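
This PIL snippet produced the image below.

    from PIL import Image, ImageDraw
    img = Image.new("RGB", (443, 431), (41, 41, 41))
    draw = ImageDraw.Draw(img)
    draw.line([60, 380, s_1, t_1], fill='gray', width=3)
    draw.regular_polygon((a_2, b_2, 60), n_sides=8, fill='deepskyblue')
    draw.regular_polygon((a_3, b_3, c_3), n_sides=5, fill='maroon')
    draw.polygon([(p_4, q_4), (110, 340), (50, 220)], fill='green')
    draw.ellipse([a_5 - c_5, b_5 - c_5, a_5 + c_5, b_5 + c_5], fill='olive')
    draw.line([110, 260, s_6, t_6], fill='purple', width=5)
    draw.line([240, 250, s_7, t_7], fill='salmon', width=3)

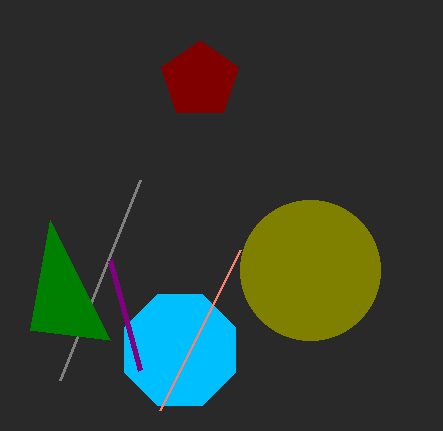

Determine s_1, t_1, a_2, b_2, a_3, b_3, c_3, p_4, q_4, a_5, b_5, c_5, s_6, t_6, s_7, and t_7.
s_1 = 140
t_1 = 180
a_2 = 180
b_2 = 350
a_3 = 200
b_3 = 80
c_3 = 40
p_4 = 30
q_4 = 330
a_5 = 310
b_5 = 270
c_5 = 70
s_6 = 140
t_6 = 370
s_7 = 160
t_7 = 410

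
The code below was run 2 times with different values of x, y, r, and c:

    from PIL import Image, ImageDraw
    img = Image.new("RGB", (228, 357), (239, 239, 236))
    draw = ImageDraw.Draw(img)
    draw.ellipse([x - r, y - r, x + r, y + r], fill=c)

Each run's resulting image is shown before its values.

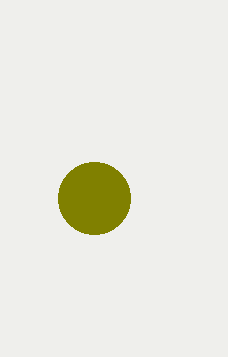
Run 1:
x = 94; y = 198; r = 36; c = 'olive'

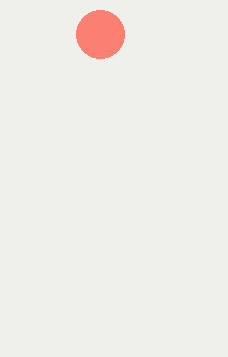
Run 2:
x = 100; y = 34; r = 24; c = 'salmon'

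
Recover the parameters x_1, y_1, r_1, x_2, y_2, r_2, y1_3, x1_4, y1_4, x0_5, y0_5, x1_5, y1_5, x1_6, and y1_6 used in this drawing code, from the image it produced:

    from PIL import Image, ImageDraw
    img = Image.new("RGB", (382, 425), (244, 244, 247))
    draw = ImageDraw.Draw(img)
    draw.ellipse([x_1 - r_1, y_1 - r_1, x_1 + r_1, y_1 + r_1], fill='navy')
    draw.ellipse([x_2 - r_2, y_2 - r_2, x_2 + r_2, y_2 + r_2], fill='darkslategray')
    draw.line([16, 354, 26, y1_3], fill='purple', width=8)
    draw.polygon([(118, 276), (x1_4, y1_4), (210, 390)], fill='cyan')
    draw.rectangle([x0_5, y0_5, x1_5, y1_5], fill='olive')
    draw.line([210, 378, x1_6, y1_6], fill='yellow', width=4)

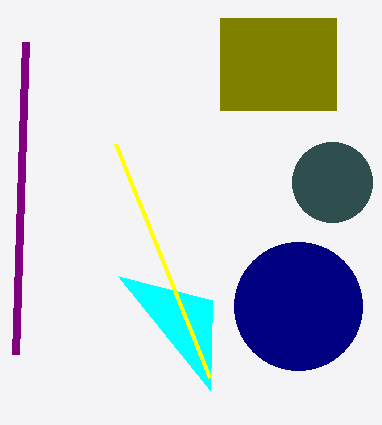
x_1 = 298
y_1 = 306
r_1 = 64
x_2 = 332
y_2 = 182
r_2 = 40
y1_3 = 42
x1_4 = 212
y1_4 = 300
x0_5 = 220
y0_5 = 18
x1_5 = 336
y1_5 = 110
x1_6 = 116
y1_6 = 144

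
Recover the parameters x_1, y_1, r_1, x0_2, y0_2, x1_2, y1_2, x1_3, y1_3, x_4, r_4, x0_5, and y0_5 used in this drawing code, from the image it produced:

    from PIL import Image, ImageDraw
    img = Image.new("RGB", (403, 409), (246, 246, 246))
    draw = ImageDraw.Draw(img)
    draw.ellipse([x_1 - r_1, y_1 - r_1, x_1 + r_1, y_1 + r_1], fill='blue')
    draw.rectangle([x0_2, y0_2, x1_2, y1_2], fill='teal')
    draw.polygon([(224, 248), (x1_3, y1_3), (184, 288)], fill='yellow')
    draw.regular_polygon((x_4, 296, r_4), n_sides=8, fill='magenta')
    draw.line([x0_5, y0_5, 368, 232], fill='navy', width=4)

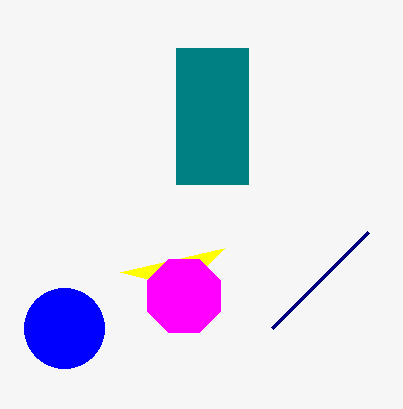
x_1 = 64, y_1 = 328, r_1 = 40, x0_2 = 176, y0_2 = 48, x1_2 = 248, y1_2 = 184, x1_3 = 120, y1_3 = 272, x_4 = 184, r_4 = 40, x0_5 = 272, y0_5 = 328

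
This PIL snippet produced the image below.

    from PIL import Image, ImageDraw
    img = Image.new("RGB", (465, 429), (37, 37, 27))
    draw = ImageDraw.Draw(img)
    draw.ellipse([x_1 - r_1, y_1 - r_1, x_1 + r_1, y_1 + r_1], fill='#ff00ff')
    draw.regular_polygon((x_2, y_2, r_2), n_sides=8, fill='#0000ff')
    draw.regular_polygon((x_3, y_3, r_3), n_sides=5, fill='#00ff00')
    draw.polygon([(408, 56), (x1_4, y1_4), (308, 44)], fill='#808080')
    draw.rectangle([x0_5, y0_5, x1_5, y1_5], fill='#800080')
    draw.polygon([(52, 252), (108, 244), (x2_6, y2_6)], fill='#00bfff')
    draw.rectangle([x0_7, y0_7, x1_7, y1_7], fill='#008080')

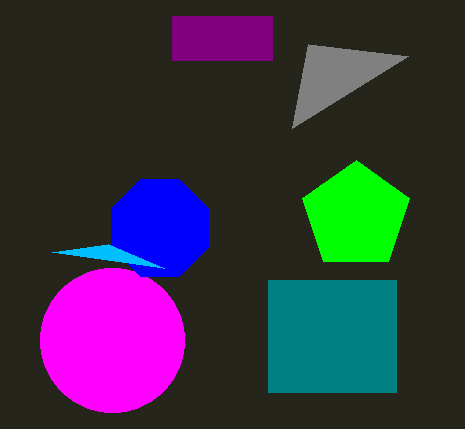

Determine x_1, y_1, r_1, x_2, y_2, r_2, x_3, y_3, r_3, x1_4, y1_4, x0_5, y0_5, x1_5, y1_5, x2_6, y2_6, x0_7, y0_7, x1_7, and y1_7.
x_1 = 112; y_1 = 340; r_1 = 72; x_2 = 160; y_2 = 228; r_2 = 52; x_3 = 356; y_3 = 216; r_3 = 56; x1_4 = 292; y1_4 = 128; x0_5 = 172; y0_5 = 16; x1_5 = 272; y1_5 = 60; x2_6 = 164; y2_6 = 268; x0_7 = 268; y0_7 = 280; x1_7 = 396; y1_7 = 392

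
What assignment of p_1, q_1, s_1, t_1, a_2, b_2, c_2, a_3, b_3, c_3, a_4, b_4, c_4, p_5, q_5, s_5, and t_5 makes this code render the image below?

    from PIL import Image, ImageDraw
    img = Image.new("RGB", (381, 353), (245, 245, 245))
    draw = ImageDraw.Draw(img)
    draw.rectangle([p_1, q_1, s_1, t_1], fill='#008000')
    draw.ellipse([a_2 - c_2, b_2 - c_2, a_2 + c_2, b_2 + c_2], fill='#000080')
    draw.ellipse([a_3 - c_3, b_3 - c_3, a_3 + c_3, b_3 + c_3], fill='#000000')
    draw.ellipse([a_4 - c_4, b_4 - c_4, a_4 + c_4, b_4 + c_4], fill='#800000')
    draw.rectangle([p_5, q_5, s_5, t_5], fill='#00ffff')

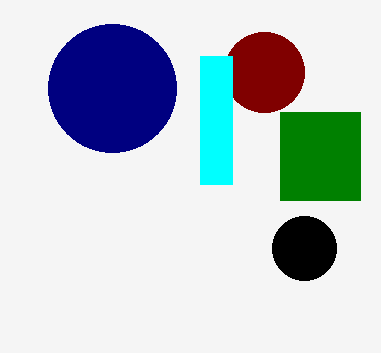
p_1 = 280
q_1 = 112
s_1 = 360
t_1 = 200
a_2 = 112
b_2 = 88
c_2 = 64
a_3 = 304
b_3 = 248
c_3 = 32
a_4 = 264
b_4 = 72
c_4 = 40
p_5 = 200
q_5 = 56
s_5 = 232
t_5 = 184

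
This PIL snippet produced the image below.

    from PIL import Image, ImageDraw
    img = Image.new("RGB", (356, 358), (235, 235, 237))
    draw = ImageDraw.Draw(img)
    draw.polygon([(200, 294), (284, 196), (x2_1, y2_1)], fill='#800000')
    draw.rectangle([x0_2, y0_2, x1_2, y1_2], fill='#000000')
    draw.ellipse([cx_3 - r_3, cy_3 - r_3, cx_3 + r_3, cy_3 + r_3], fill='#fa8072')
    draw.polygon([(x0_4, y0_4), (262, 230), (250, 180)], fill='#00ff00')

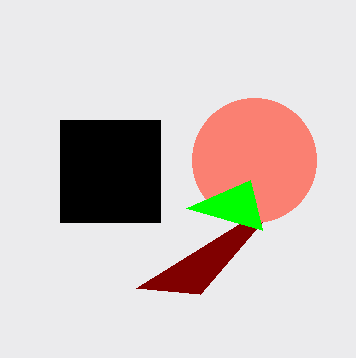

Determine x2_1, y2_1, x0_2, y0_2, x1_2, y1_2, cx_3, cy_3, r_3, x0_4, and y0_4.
x2_1 = 136; y2_1 = 288; x0_2 = 60; y0_2 = 120; x1_2 = 160; y1_2 = 222; cx_3 = 254; cy_3 = 160; r_3 = 62; x0_4 = 186; y0_4 = 208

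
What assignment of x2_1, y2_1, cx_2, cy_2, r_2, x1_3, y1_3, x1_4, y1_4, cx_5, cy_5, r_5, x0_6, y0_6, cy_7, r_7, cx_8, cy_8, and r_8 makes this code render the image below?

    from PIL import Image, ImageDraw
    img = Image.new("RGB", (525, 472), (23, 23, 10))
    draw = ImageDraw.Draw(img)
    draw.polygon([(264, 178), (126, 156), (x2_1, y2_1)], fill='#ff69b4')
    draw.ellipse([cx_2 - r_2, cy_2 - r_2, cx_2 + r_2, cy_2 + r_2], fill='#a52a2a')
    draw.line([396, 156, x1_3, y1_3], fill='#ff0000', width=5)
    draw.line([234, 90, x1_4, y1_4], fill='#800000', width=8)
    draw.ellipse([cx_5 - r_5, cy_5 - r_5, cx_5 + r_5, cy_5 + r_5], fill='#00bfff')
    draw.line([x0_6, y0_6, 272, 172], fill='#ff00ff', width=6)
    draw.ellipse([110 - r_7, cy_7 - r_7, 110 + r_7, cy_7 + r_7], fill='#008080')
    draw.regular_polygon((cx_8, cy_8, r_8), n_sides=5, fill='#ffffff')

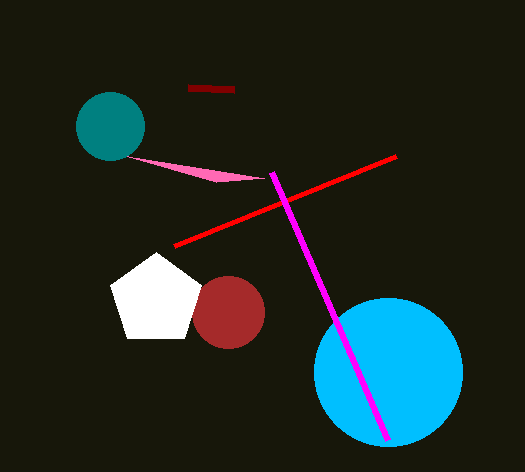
x2_1 = 216; y2_1 = 182; cx_2 = 228; cy_2 = 312; r_2 = 36; x1_3 = 174; y1_3 = 246; x1_4 = 188; y1_4 = 88; cx_5 = 388; cy_5 = 372; r_5 = 74; x0_6 = 388; y0_6 = 440; cy_7 = 126; r_7 = 34; cx_8 = 156; cy_8 = 300; r_8 = 48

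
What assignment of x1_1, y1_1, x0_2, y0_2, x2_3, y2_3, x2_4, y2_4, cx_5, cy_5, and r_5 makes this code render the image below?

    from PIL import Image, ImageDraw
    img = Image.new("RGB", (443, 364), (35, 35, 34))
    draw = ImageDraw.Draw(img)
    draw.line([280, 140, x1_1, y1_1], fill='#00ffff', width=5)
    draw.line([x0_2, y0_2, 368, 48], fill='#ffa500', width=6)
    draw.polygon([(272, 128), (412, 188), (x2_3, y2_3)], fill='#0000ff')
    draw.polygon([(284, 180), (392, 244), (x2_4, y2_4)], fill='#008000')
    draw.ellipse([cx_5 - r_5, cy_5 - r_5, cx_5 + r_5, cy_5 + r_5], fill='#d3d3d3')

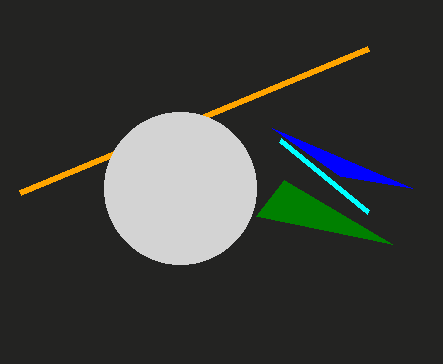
x1_1 = 368
y1_1 = 212
x0_2 = 20
y0_2 = 192
x2_3 = 340
y2_3 = 176
x2_4 = 256
y2_4 = 216
cx_5 = 180
cy_5 = 188
r_5 = 76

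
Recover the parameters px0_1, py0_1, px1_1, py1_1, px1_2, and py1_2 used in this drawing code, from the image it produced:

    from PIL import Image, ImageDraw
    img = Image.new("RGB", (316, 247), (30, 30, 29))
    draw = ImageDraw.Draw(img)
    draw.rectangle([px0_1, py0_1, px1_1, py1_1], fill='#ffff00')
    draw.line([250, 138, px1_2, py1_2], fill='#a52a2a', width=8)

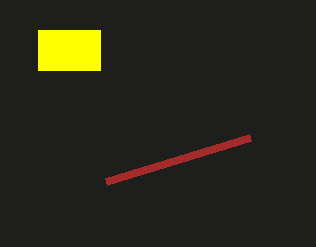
px0_1 = 38
py0_1 = 30
px1_1 = 100
py1_1 = 70
px1_2 = 106
py1_2 = 182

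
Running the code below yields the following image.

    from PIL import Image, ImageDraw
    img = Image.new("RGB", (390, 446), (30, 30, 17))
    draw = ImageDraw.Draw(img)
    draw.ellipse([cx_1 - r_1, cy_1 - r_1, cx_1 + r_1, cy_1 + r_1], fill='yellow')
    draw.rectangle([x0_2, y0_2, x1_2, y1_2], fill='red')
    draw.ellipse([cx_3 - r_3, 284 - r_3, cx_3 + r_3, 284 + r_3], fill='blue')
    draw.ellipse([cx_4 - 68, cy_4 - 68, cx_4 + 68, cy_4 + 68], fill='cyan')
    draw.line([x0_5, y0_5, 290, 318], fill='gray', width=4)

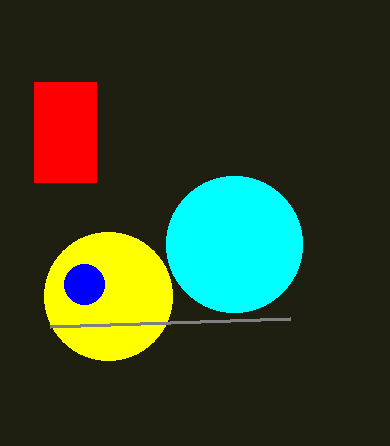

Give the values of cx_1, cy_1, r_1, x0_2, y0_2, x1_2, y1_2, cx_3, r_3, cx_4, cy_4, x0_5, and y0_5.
cx_1 = 108, cy_1 = 296, r_1 = 64, x0_2 = 34, y0_2 = 82, x1_2 = 96, y1_2 = 182, cx_3 = 84, r_3 = 20, cx_4 = 234, cy_4 = 244, x0_5 = 50, y0_5 = 326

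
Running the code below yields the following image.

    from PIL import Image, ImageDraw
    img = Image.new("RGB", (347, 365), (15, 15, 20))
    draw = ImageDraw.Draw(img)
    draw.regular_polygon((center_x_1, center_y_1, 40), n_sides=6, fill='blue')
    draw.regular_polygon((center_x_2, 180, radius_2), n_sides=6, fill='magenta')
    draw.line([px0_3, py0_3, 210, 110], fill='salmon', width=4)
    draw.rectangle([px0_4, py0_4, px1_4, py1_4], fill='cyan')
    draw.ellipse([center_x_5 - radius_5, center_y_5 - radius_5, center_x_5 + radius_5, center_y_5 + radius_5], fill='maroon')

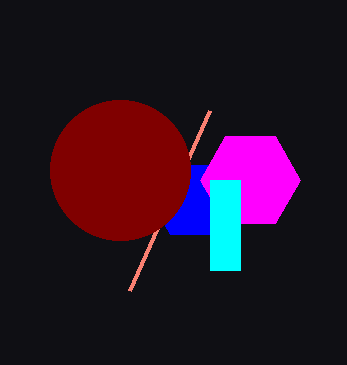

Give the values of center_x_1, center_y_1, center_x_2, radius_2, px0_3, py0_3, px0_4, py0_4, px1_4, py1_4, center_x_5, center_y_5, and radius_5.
center_x_1 = 190; center_y_1 = 200; center_x_2 = 250; radius_2 = 50; px0_3 = 130; py0_3 = 290; px0_4 = 210; py0_4 = 180; px1_4 = 240; py1_4 = 270; center_x_5 = 120; center_y_5 = 170; radius_5 = 70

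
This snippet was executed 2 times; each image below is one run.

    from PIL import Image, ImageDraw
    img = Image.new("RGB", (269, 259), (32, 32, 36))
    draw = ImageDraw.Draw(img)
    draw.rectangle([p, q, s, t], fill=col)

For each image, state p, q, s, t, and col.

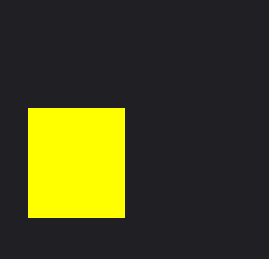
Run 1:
p = 28; q = 108; s = 124; t = 217; col = 'yellow'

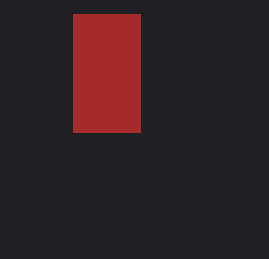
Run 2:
p = 73
q = 14
s = 140
t = 132
col = 'brown'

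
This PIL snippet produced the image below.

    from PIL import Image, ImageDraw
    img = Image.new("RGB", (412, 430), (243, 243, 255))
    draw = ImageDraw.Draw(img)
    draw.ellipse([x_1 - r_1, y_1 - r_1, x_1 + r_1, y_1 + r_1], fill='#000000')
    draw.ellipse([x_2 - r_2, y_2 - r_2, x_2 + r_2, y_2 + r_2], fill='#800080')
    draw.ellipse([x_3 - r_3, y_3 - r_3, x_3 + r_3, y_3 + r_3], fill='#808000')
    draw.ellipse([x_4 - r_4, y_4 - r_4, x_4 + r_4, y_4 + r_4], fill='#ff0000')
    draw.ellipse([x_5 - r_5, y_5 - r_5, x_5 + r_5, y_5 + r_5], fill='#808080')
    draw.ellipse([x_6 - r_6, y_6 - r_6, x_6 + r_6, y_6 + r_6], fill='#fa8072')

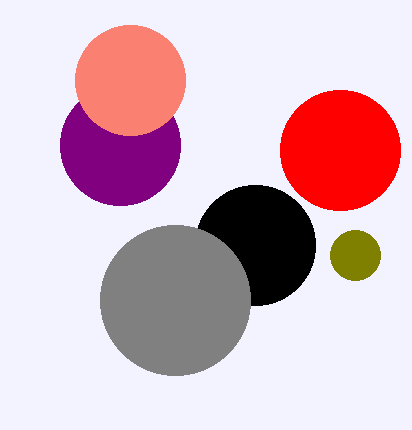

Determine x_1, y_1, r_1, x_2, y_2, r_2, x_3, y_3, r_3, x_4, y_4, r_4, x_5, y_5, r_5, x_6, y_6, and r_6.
x_1 = 255
y_1 = 245
r_1 = 60
x_2 = 120
y_2 = 145
r_2 = 60
x_3 = 355
y_3 = 255
r_3 = 25
x_4 = 340
y_4 = 150
r_4 = 60
x_5 = 175
y_5 = 300
r_5 = 75
x_6 = 130
y_6 = 80
r_6 = 55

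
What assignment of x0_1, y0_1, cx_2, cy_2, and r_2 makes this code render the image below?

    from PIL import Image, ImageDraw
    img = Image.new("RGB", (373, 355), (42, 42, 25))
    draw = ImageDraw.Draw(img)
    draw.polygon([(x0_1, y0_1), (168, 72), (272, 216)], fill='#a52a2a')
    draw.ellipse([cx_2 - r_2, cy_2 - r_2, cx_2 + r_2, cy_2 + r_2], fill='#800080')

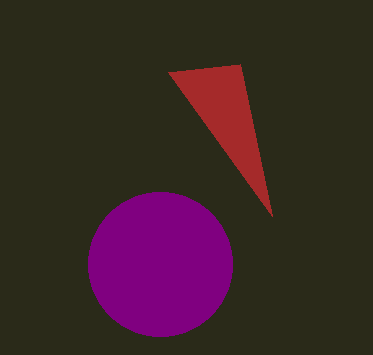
x0_1 = 240; y0_1 = 64; cx_2 = 160; cy_2 = 264; r_2 = 72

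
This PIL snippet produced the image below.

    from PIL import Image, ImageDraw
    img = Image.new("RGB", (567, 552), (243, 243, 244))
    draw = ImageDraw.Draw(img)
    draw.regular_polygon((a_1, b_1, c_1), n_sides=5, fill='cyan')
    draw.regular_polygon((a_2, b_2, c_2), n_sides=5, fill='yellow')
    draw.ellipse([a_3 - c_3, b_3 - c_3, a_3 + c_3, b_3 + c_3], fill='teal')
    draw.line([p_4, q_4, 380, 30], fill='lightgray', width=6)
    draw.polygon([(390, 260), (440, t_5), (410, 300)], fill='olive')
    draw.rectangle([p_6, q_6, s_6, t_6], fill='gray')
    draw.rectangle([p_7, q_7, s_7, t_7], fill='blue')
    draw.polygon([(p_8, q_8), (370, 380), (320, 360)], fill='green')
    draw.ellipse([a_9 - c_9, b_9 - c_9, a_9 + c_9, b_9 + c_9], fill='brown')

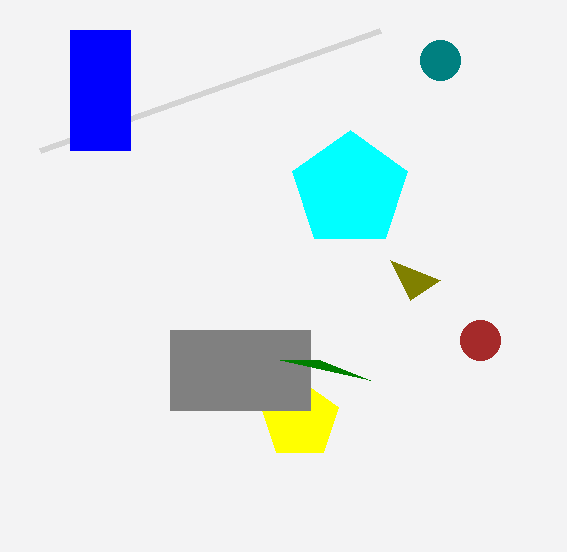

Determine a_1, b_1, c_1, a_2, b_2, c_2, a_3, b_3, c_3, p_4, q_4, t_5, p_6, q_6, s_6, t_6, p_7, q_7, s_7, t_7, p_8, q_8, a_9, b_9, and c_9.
a_1 = 350, b_1 = 190, c_1 = 60, a_2 = 300, b_2 = 420, c_2 = 40, a_3 = 440, b_3 = 60, c_3 = 20, p_4 = 40, q_4 = 150, t_5 = 280, p_6 = 170, q_6 = 330, s_6 = 310, t_6 = 410, p_7 = 70, q_7 = 30, s_7 = 130, t_7 = 150, p_8 = 280, q_8 = 360, a_9 = 480, b_9 = 340, c_9 = 20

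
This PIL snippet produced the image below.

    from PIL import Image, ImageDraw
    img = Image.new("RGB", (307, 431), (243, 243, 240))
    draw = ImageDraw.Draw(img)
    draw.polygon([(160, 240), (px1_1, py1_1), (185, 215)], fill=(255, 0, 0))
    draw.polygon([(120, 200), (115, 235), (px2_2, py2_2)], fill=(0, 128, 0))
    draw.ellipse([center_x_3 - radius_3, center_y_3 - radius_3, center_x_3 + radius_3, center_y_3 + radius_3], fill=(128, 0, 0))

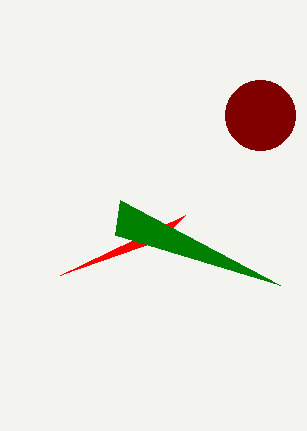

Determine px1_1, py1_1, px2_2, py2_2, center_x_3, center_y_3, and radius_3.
px1_1 = 60; py1_1 = 275; px2_2 = 280; py2_2 = 285; center_x_3 = 260; center_y_3 = 115; radius_3 = 35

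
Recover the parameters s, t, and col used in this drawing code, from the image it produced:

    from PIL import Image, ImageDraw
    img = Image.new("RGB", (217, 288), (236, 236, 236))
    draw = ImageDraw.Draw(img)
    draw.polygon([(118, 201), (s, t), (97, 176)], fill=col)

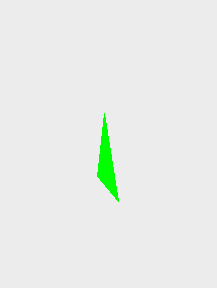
s = 104, t = 113, col = 'lime'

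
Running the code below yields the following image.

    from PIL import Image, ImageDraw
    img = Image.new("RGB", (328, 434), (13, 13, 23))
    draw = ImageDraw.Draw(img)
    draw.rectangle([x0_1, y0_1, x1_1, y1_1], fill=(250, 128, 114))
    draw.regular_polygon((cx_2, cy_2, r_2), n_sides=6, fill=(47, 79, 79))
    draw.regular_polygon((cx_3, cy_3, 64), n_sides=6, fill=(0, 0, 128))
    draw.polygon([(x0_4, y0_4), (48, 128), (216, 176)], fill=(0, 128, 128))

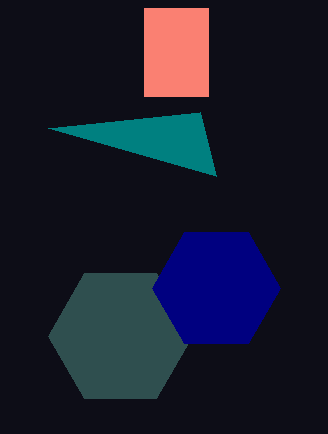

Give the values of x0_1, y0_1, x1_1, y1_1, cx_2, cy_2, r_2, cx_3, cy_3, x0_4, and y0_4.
x0_1 = 144
y0_1 = 8
x1_1 = 208
y1_1 = 96
cx_2 = 120
cy_2 = 336
r_2 = 72
cx_3 = 216
cy_3 = 288
x0_4 = 200
y0_4 = 112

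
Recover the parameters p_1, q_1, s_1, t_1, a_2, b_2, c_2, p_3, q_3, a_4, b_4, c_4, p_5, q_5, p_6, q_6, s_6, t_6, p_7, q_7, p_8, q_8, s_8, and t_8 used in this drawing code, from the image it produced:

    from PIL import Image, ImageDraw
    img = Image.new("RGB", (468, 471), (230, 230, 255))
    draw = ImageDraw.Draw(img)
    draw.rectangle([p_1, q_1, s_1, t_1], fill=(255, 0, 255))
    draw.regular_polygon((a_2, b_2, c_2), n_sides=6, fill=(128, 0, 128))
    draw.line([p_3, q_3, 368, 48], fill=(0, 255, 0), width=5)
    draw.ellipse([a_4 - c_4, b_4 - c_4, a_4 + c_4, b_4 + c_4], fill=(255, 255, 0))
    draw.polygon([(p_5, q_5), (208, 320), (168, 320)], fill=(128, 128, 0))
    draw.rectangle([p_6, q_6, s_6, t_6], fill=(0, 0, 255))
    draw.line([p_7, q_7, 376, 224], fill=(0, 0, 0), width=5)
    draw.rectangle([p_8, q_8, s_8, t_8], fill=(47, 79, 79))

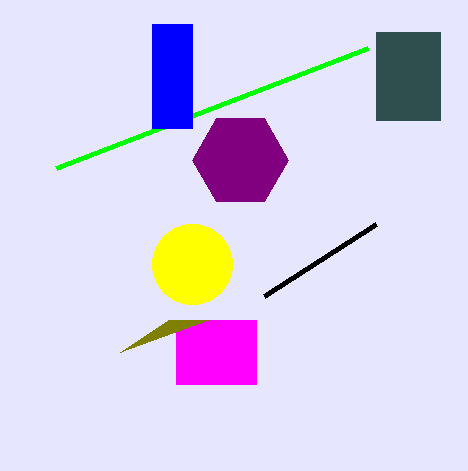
p_1 = 176; q_1 = 320; s_1 = 256; t_1 = 384; a_2 = 240; b_2 = 160; c_2 = 48; p_3 = 56; q_3 = 168; a_4 = 192; b_4 = 264; c_4 = 40; p_5 = 120; q_5 = 352; p_6 = 152; q_6 = 24; s_6 = 192; t_6 = 128; p_7 = 264; q_7 = 296; p_8 = 376; q_8 = 32; s_8 = 440; t_8 = 120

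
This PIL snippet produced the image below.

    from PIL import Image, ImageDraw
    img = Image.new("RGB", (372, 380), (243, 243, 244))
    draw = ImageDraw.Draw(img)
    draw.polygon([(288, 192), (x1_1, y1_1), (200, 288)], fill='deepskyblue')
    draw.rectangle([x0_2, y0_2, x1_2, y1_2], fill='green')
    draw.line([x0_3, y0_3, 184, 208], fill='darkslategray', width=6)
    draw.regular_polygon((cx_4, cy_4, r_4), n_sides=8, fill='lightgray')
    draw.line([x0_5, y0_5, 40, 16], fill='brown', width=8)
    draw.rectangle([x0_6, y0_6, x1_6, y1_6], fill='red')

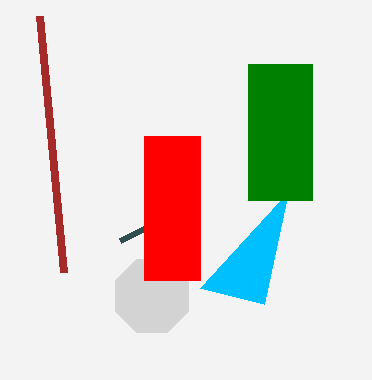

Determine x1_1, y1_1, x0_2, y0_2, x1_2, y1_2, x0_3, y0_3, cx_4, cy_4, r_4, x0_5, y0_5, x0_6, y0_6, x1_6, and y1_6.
x1_1 = 264, y1_1 = 304, x0_2 = 248, y0_2 = 64, x1_2 = 312, y1_2 = 200, x0_3 = 120, y0_3 = 240, cx_4 = 152, cy_4 = 296, r_4 = 40, x0_5 = 64, y0_5 = 272, x0_6 = 144, y0_6 = 136, x1_6 = 200, y1_6 = 280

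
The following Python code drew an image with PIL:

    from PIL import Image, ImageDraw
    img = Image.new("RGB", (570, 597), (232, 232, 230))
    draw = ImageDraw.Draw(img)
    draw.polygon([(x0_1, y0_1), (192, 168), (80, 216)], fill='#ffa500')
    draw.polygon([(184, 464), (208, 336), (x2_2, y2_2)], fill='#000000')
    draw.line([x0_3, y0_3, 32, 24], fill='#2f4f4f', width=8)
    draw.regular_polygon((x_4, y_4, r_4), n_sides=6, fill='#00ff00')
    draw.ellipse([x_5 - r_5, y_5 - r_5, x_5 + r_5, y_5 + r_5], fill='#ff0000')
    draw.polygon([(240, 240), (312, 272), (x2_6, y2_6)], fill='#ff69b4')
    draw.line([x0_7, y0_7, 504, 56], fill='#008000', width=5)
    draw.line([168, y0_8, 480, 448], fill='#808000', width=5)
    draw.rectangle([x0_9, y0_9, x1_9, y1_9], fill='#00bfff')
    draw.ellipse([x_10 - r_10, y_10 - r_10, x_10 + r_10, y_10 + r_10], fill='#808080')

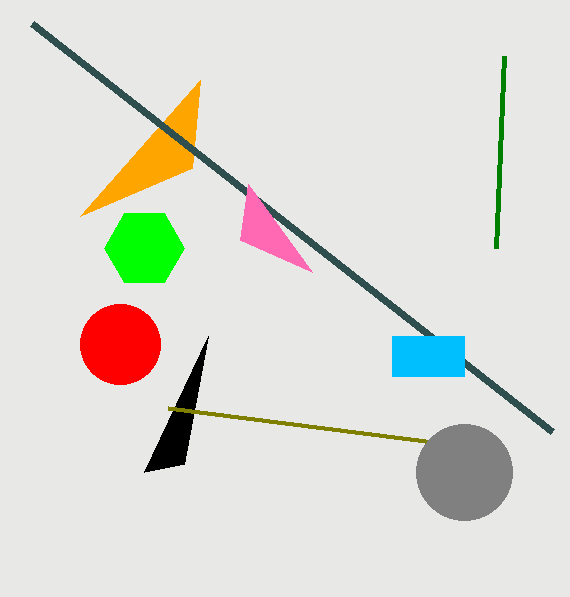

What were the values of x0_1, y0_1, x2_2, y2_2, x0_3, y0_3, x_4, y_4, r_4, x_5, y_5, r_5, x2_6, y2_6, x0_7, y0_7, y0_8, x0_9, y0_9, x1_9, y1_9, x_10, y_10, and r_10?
x0_1 = 200, y0_1 = 80, x2_2 = 144, y2_2 = 472, x0_3 = 552, y0_3 = 432, x_4 = 144, y_4 = 248, r_4 = 40, x_5 = 120, y_5 = 344, r_5 = 40, x2_6 = 248, y2_6 = 184, x0_7 = 496, y0_7 = 248, y0_8 = 408, x0_9 = 392, y0_9 = 336, x1_9 = 464, y1_9 = 376, x_10 = 464, y_10 = 472, r_10 = 48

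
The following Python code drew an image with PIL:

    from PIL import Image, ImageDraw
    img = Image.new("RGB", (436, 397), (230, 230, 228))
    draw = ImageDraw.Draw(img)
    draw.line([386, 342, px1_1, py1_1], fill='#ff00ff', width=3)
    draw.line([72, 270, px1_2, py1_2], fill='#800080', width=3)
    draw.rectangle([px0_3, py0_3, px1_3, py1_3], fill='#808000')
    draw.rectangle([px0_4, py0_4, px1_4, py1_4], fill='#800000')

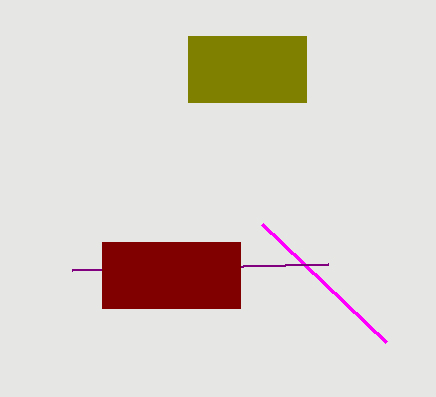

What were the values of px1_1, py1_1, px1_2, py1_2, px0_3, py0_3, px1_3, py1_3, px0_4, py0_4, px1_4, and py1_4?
px1_1 = 262; py1_1 = 224; px1_2 = 328; py1_2 = 264; px0_3 = 188; py0_3 = 36; px1_3 = 306; py1_3 = 102; px0_4 = 102; py0_4 = 242; px1_4 = 240; py1_4 = 308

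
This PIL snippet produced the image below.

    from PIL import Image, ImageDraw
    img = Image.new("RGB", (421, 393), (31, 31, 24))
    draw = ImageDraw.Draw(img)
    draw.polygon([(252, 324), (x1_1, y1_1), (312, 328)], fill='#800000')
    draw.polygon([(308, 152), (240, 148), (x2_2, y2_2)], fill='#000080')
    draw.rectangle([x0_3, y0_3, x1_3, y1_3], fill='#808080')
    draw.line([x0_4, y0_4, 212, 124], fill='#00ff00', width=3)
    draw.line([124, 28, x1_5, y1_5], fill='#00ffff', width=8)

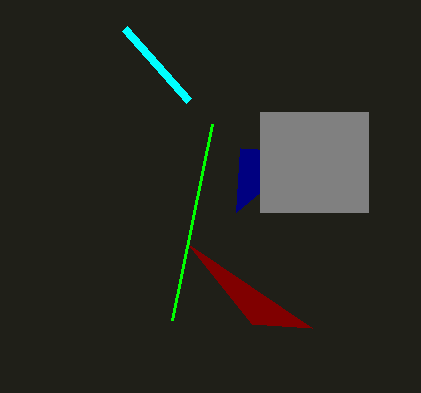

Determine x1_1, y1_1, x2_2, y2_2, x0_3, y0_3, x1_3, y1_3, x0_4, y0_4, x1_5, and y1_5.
x1_1 = 188
y1_1 = 244
x2_2 = 236
y2_2 = 212
x0_3 = 260
y0_3 = 112
x1_3 = 368
y1_3 = 212
x0_4 = 172
y0_4 = 320
x1_5 = 188
y1_5 = 100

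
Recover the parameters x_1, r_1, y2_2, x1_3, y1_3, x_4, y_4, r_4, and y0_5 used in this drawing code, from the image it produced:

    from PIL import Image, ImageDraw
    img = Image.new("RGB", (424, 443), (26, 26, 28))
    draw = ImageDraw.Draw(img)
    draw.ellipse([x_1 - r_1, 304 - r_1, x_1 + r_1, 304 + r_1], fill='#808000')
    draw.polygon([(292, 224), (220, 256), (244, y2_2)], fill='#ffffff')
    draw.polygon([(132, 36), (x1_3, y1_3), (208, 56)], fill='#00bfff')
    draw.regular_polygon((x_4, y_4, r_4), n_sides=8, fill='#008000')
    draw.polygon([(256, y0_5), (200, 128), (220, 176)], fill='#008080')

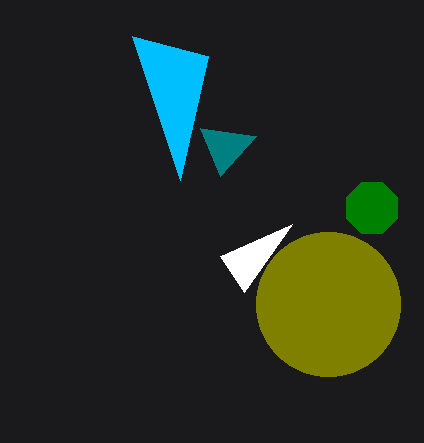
x_1 = 328
r_1 = 72
y2_2 = 292
x1_3 = 180
y1_3 = 180
x_4 = 372
y_4 = 208
r_4 = 28
y0_5 = 136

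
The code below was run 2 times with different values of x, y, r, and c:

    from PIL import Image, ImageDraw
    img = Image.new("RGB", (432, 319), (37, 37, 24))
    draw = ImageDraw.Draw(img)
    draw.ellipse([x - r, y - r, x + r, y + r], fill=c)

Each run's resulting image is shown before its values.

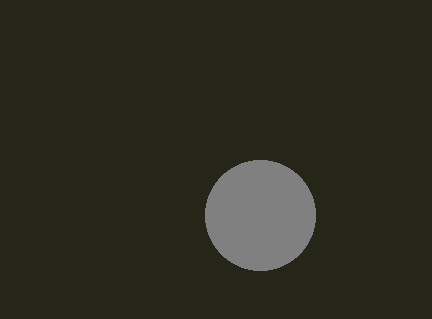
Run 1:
x = 260
y = 215
r = 55
c = 'gray'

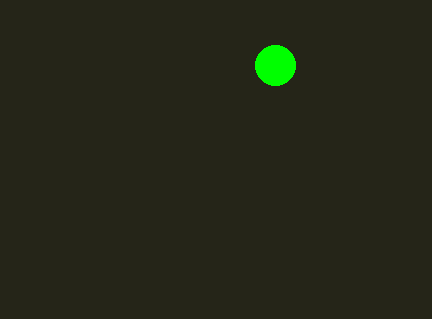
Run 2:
x = 275; y = 65; r = 20; c = 'lime'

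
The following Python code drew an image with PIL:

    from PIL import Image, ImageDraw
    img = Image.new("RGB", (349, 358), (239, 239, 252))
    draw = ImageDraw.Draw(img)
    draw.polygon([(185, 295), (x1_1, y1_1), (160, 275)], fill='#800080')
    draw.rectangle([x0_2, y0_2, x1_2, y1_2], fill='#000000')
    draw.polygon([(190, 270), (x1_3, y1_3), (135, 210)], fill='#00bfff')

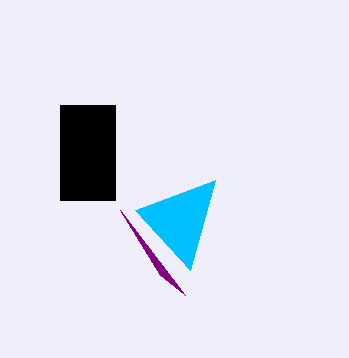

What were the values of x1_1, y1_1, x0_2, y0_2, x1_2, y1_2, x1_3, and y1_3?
x1_1 = 120
y1_1 = 210
x0_2 = 60
y0_2 = 105
x1_2 = 115
y1_2 = 200
x1_3 = 215
y1_3 = 180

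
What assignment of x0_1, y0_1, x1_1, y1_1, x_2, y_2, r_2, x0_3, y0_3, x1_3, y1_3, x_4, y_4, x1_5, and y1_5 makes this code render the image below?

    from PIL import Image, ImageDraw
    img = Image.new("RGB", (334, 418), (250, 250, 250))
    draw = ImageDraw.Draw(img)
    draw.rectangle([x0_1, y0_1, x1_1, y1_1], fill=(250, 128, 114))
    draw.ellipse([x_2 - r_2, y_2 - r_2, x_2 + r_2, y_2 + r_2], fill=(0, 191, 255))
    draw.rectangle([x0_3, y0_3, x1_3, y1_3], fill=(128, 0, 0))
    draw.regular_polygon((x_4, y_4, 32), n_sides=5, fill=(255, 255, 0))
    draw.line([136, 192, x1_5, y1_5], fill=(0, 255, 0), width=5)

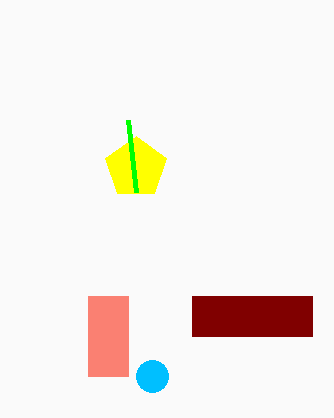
x0_1 = 88
y0_1 = 296
x1_1 = 128
y1_1 = 376
x_2 = 152
y_2 = 376
r_2 = 16
x0_3 = 192
y0_3 = 296
x1_3 = 312
y1_3 = 336
x_4 = 136
y_4 = 168
x1_5 = 128
y1_5 = 120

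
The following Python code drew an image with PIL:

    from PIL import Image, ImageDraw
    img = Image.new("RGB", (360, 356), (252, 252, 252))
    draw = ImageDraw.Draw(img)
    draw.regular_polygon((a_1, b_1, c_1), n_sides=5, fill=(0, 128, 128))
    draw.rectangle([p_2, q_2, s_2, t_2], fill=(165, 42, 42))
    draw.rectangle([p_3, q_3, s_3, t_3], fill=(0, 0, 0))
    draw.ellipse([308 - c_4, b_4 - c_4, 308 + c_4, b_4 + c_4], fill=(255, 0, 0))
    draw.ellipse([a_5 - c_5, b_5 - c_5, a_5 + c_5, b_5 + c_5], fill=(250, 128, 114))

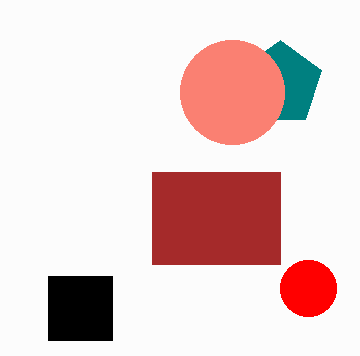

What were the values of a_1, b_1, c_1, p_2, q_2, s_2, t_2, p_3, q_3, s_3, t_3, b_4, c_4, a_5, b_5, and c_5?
a_1 = 280, b_1 = 84, c_1 = 44, p_2 = 152, q_2 = 172, s_2 = 280, t_2 = 264, p_3 = 48, q_3 = 276, s_3 = 112, t_3 = 340, b_4 = 288, c_4 = 28, a_5 = 232, b_5 = 92, c_5 = 52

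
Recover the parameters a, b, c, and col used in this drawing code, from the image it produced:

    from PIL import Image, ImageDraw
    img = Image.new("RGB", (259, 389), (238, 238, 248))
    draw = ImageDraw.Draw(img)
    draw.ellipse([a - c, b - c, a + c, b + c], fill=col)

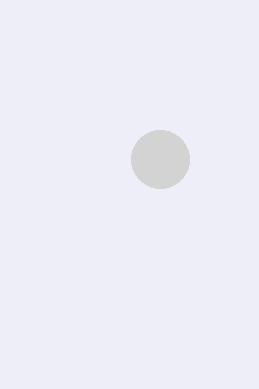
a = 160
b = 159
c = 29
col = 'lightgray'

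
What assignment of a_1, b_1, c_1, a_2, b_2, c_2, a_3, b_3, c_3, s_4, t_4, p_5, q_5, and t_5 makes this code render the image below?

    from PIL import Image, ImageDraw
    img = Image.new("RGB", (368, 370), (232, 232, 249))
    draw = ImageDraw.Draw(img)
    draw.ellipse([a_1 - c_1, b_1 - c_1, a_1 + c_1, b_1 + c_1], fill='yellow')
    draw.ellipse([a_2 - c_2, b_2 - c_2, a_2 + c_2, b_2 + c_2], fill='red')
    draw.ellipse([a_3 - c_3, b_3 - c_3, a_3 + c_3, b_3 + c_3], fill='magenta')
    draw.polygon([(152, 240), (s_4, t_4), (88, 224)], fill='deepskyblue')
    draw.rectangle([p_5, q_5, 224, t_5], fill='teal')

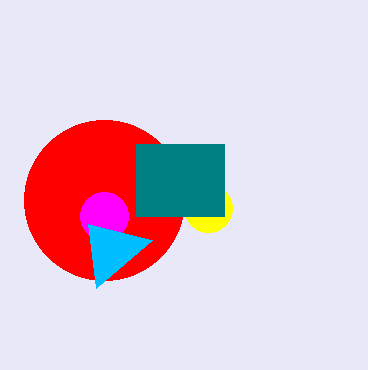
a_1 = 208; b_1 = 208; c_1 = 24; a_2 = 104; b_2 = 200; c_2 = 80; a_3 = 104; b_3 = 216; c_3 = 24; s_4 = 96; t_4 = 288; p_5 = 136; q_5 = 144; t_5 = 216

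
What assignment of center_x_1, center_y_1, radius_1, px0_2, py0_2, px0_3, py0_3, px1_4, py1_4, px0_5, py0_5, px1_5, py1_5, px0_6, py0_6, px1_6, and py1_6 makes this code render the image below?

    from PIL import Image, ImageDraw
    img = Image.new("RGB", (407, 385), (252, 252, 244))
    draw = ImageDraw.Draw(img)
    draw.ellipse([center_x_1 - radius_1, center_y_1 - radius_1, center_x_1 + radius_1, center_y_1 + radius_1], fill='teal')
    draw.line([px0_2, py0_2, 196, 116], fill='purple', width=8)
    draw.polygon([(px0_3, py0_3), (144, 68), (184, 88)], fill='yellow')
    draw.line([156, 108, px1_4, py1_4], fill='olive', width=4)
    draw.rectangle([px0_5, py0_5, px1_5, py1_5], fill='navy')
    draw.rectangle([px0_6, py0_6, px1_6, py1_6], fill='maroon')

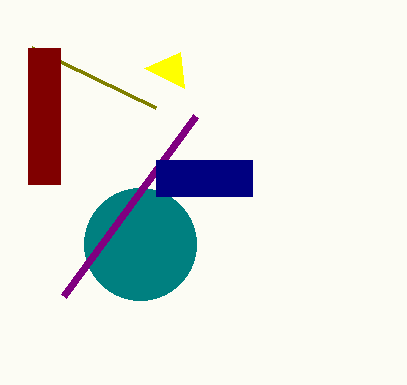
center_x_1 = 140, center_y_1 = 244, radius_1 = 56, px0_2 = 64, py0_2 = 296, px0_3 = 180, py0_3 = 52, px1_4 = 32, py1_4 = 48, px0_5 = 156, py0_5 = 160, px1_5 = 252, py1_5 = 196, px0_6 = 28, py0_6 = 48, px1_6 = 60, py1_6 = 184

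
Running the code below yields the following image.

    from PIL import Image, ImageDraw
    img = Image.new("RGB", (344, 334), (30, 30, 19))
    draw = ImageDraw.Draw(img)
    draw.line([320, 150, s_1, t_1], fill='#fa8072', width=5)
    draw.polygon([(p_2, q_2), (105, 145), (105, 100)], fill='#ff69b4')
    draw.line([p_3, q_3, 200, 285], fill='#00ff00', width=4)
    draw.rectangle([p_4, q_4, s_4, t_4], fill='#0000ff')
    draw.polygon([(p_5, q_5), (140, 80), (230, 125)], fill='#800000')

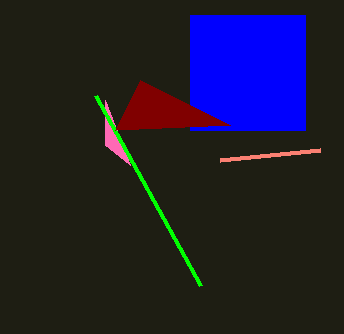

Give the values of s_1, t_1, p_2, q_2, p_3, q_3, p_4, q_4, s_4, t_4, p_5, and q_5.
s_1 = 220, t_1 = 160, p_2 = 130, q_2 = 165, p_3 = 95, q_3 = 95, p_4 = 190, q_4 = 15, s_4 = 305, t_4 = 130, p_5 = 115, q_5 = 130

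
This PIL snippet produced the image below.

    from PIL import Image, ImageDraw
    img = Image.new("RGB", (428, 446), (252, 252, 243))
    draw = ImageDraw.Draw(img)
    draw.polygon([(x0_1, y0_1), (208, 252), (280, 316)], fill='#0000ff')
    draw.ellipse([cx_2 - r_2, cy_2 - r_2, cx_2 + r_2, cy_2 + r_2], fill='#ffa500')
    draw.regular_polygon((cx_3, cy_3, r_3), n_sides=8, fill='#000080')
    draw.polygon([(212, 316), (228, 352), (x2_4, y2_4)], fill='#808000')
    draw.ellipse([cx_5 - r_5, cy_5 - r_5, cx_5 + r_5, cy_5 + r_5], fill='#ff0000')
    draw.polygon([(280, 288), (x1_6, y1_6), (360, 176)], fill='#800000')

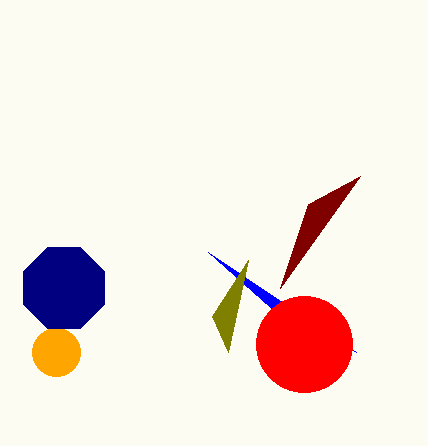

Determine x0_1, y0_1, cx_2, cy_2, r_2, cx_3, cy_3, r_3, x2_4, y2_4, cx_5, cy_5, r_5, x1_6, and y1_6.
x0_1 = 356, y0_1 = 352, cx_2 = 56, cy_2 = 352, r_2 = 24, cx_3 = 64, cy_3 = 288, r_3 = 44, x2_4 = 248, y2_4 = 260, cx_5 = 304, cy_5 = 344, r_5 = 48, x1_6 = 308, y1_6 = 204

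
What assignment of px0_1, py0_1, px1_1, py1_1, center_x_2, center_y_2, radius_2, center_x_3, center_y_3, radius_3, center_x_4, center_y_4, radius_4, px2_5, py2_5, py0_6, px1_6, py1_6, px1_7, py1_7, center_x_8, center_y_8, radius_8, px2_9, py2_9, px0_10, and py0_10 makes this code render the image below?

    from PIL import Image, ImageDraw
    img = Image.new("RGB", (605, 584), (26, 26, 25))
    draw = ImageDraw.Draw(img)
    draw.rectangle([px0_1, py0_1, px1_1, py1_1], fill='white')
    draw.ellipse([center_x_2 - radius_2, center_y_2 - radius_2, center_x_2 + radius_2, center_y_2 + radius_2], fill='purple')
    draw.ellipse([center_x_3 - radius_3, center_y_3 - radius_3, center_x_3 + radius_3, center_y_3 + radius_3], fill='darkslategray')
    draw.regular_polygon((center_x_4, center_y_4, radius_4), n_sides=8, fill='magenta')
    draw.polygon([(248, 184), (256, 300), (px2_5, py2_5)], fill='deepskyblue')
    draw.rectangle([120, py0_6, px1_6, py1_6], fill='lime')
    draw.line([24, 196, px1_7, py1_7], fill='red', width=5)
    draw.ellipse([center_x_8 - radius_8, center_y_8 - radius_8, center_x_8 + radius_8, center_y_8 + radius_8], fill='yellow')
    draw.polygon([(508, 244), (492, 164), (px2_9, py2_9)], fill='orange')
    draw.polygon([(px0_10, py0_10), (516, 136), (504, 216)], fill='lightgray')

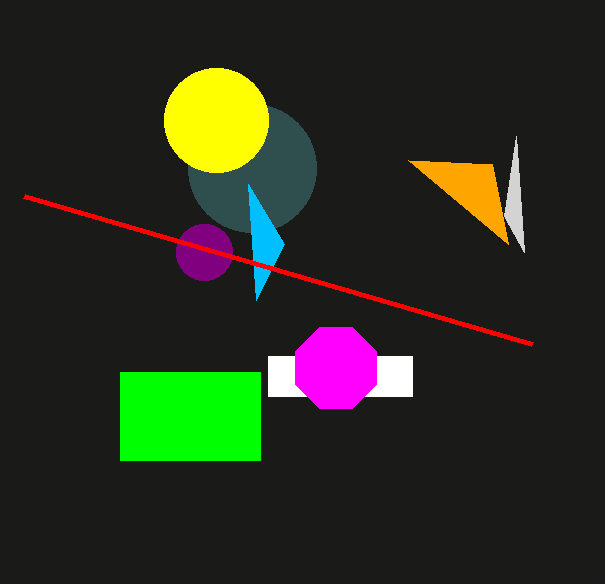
px0_1 = 268
py0_1 = 356
px1_1 = 412
py1_1 = 396
center_x_2 = 204
center_y_2 = 252
radius_2 = 28
center_x_3 = 252
center_y_3 = 168
radius_3 = 64
center_x_4 = 336
center_y_4 = 368
radius_4 = 44
px2_5 = 284
py2_5 = 244
py0_6 = 372
px1_6 = 260
py1_6 = 460
px1_7 = 532
py1_7 = 344
center_x_8 = 216
center_y_8 = 120
radius_8 = 52
px2_9 = 408
py2_9 = 160
px0_10 = 524
py0_10 = 252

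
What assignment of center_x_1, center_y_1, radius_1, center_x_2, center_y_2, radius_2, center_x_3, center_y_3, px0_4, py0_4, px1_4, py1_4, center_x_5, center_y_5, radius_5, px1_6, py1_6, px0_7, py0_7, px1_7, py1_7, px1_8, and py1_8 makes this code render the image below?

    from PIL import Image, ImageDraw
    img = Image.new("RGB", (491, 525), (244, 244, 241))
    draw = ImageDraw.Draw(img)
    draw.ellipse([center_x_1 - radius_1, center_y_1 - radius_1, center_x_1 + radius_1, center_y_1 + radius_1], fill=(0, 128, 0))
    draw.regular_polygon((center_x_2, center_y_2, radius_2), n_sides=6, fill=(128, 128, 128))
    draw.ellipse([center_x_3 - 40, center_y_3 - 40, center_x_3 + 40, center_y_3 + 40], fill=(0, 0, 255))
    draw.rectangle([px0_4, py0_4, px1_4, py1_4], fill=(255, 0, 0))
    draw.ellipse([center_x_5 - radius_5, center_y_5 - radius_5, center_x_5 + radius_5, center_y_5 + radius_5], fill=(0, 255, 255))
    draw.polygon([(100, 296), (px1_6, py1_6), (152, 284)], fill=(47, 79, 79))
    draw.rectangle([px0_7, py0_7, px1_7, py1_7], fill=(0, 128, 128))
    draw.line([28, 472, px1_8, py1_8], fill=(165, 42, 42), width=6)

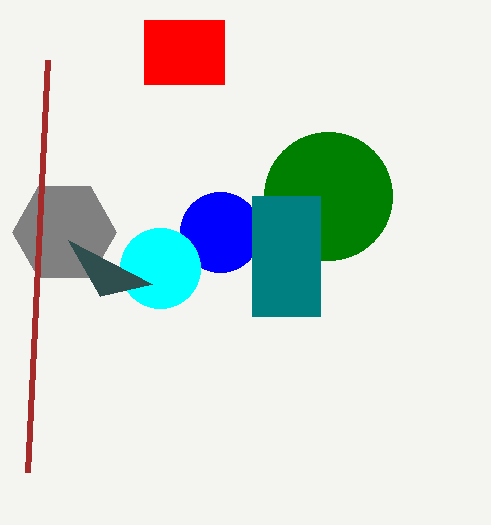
center_x_1 = 328, center_y_1 = 196, radius_1 = 64, center_x_2 = 64, center_y_2 = 232, radius_2 = 52, center_x_3 = 220, center_y_3 = 232, px0_4 = 144, py0_4 = 20, px1_4 = 224, py1_4 = 84, center_x_5 = 160, center_y_5 = 268, radius_5 = 40, px1_6 = 68, py1_6 = 240, px0_7 = 252, py0_7 = 196, px1_7 = 320, py1_7 = 316, px1_8 = 48, py1_8 = 60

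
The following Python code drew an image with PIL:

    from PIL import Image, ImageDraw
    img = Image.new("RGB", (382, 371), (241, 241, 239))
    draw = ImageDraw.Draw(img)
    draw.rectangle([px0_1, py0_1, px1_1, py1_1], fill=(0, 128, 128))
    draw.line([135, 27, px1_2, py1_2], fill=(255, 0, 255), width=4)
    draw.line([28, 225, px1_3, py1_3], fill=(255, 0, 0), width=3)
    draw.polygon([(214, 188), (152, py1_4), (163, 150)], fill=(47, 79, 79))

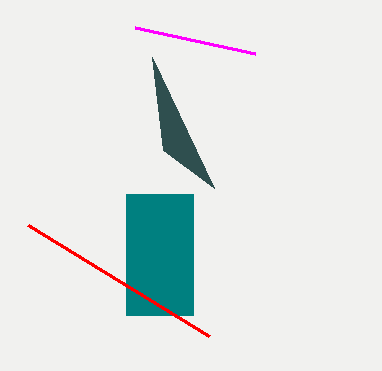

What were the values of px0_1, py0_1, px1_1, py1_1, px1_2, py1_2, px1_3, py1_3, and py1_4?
px0_1 = 126, py0_1 = 194, px1_1 = 193, py1_1 = 315, px1_2 = 255, py1_2 = 53, px1_3 = 209, py1_3 = 336, py1_4 = 57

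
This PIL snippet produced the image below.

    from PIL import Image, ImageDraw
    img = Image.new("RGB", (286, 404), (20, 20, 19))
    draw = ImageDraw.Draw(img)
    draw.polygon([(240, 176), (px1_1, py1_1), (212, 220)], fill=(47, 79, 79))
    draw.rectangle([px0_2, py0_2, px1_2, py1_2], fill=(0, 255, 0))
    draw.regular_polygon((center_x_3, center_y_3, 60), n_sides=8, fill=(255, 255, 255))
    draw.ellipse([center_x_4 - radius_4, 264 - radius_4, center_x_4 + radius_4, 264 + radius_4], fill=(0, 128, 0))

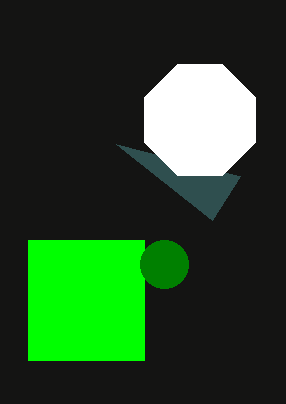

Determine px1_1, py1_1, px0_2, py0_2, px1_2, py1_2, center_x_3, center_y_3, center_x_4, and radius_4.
px1_1 = 116
py1_1 = 144
px0_2 = 28
py0_2 = 240
px1_2 = 144
py1_2 = 360
center_x_3 = 200
center_y_3 = 120
center_x_4 = 164
radius_4 = 24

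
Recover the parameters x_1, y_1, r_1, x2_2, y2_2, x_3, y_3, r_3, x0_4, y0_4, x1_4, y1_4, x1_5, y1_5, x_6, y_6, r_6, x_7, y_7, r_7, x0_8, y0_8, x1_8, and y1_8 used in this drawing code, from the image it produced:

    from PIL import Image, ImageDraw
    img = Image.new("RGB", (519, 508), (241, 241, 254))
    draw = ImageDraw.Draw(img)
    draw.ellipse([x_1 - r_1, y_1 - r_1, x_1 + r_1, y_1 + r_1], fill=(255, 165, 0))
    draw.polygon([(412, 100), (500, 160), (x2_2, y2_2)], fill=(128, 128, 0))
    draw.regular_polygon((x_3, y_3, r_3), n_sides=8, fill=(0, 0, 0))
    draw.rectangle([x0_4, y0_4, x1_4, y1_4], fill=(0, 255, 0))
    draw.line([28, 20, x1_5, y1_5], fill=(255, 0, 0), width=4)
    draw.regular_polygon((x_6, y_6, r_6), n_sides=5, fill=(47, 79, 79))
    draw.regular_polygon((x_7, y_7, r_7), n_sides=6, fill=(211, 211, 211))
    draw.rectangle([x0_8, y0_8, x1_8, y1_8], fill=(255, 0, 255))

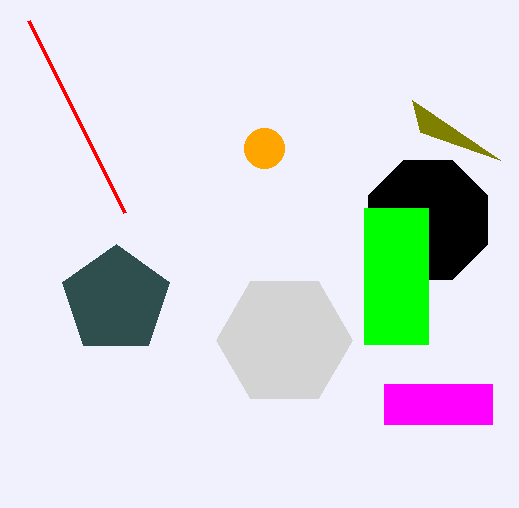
x_1 = 264, y_1 = 148, r_1 = 20, x2_2 = 420, y2_2 = 132, x_3 = 428, y_3 = 220, r_3 = 64, x0_4 = 364, y0_4 = 208, x1_4 = 428, y1_4 = 344, x1_5 = 124, y1_5 = 212, x_6 = 116, y_6 = 300, r_6 = 56, x_7 = 284, y_7 = 340, r_7 = 68, x0_8 = 384, y0_8 = 384, x1_8 = 492, y1_8 = 424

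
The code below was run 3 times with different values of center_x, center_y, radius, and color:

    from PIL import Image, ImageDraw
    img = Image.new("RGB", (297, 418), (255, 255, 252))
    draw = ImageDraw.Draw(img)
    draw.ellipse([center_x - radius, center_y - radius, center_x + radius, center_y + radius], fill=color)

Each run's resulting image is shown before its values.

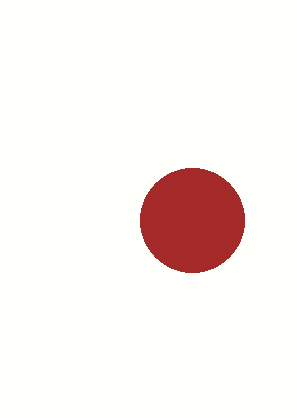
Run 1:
center_x = 192, center_y = 220, radius = 52, color = 'brown'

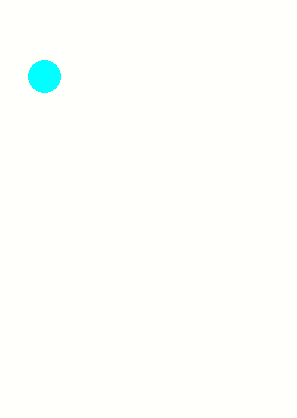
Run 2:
center_x = 44; center_y = 76; radius = 16; color = 'cyan'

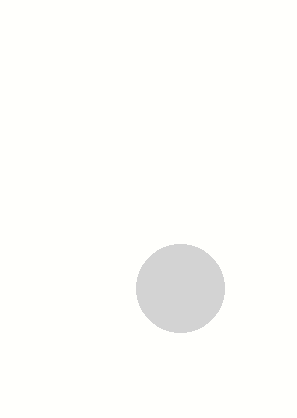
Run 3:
center_x = 180
center_y = 288
radius = 44
color = 'lightgray'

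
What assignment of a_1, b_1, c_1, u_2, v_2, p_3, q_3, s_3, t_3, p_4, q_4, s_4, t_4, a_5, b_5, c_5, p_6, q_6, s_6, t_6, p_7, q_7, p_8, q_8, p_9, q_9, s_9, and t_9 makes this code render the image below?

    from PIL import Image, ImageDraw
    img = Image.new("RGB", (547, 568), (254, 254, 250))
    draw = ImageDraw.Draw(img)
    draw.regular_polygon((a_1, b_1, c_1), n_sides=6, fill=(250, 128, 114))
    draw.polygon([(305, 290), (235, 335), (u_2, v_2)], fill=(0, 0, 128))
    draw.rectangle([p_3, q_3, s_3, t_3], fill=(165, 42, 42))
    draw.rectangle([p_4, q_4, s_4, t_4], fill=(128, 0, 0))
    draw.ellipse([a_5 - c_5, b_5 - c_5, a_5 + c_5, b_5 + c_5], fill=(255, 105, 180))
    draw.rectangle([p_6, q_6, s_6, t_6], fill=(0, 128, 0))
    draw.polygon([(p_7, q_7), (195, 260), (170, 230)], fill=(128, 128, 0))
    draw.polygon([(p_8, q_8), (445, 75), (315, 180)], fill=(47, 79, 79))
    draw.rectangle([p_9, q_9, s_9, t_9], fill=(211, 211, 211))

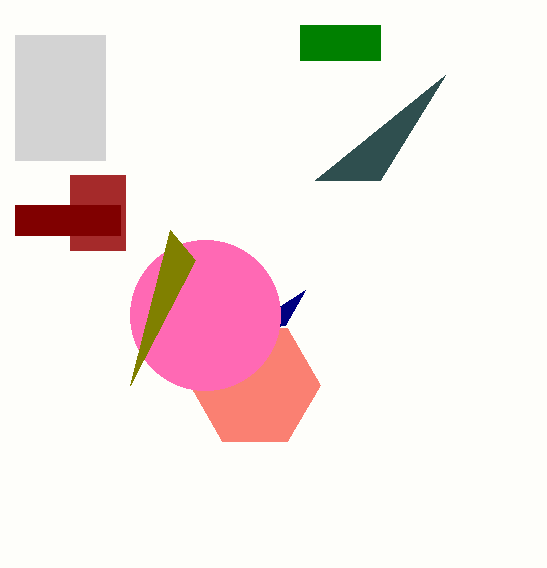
a_1 = 255; b_1 = 385; c_1 = 65; u_2 = 285; v_2 = 325; p_3 = 70; q_3 = 175; s_3 = 125; t_3 = 250; p_4 = 15; q_4 = 205; s_4 = 120; t_4 = 235; a_5 = 205; b_5 = 315; c_5 = 75; p_6 = 300; q_6 = 25; s_6 = 380; t_6 = 60; p_7 = 130; q_7 = 385; p_8 = 380; q_8 = 180; p_9 = 15; q_9 = 35; s_9 = 105; t_9 = 160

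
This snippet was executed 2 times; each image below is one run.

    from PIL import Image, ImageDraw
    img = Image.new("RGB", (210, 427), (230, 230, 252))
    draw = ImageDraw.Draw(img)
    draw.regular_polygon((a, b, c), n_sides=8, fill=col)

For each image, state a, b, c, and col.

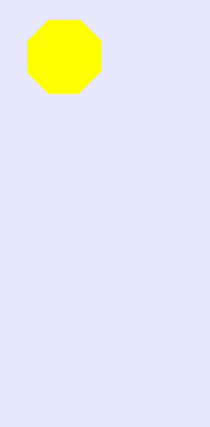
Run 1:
a = 64
b = 56
c = 40
col = 'yellow'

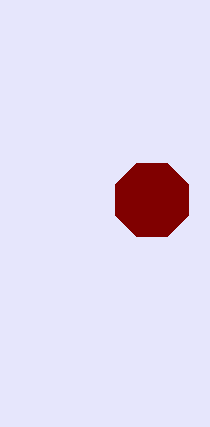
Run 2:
a = 152, b = 200, c = 40, col = 'maroon'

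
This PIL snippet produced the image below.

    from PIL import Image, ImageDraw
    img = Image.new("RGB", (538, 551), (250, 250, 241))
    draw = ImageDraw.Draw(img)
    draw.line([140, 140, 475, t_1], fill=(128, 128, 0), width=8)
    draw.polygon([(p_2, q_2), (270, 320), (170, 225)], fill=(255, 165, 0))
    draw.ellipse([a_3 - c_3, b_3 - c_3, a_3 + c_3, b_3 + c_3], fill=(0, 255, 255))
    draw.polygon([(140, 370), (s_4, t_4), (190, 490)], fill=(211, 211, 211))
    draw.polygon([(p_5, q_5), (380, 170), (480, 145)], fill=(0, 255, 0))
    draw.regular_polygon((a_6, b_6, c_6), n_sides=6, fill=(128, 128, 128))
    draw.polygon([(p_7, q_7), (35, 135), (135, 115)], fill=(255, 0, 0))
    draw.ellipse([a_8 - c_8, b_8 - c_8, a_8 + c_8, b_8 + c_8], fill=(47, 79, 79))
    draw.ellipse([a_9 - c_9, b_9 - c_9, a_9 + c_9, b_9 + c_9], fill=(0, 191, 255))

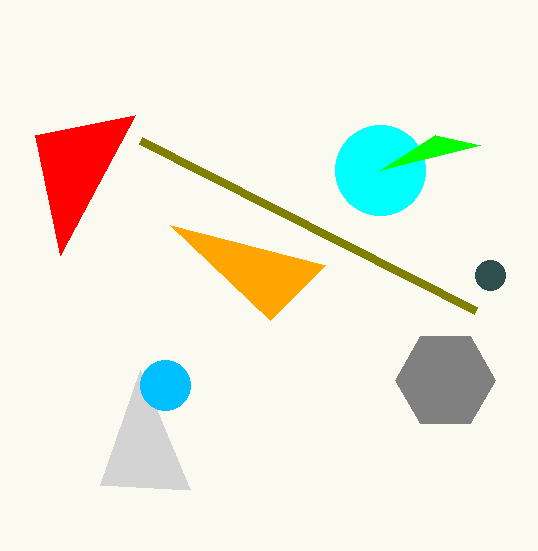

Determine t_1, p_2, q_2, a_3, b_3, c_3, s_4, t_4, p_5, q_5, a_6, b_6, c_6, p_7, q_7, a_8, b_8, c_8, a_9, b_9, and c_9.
t_1 = 310; p_2 = 325; q_2 = 265; a_3 = 380; b_3 = 170; c_3 = 45; s_4 = 100; t_4 = 485; p_5 = 435; q_5 = 135; a_6 = 445; b_6 = 380; c_6 = 50; p_7 = 60; q_7 = 255; a_8 = 490; b_8 = 275; c_8 = 15; a_9 = 165; b_9 = 385; c_9 = 25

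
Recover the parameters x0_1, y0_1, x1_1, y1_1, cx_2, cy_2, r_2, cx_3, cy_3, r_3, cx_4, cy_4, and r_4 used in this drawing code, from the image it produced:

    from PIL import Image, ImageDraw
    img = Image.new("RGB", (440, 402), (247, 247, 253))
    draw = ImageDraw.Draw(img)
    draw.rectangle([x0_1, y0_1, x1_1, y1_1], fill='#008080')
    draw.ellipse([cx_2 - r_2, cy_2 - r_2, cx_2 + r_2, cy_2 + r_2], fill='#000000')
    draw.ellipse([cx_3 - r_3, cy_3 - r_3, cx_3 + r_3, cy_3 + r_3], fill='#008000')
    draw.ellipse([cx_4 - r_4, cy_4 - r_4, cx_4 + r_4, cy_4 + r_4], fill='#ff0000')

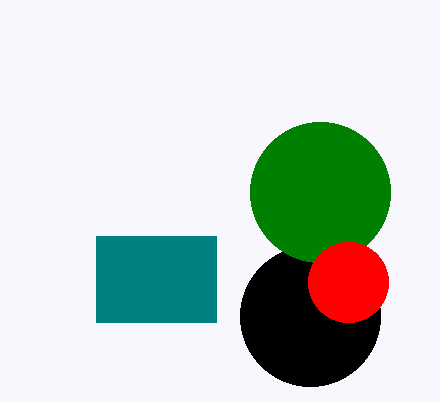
x0_1 = 96; y0_1 = 236; x1_1 = 216; y1_1 = 322; cx_2 = 310; cy_2 = 316; r_2 = 70; cx_3 = 320; cy_3 = 192; r_3 = 70; cx_4 = 348; cy_4 = 282; r_4 = 40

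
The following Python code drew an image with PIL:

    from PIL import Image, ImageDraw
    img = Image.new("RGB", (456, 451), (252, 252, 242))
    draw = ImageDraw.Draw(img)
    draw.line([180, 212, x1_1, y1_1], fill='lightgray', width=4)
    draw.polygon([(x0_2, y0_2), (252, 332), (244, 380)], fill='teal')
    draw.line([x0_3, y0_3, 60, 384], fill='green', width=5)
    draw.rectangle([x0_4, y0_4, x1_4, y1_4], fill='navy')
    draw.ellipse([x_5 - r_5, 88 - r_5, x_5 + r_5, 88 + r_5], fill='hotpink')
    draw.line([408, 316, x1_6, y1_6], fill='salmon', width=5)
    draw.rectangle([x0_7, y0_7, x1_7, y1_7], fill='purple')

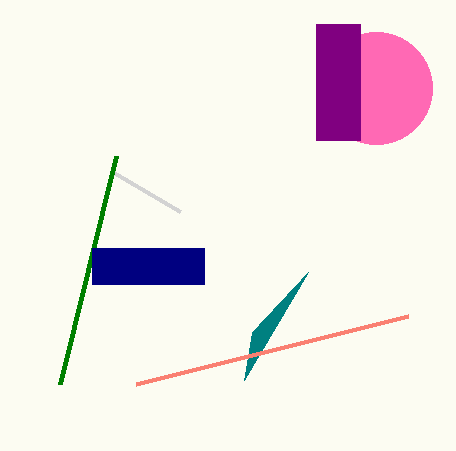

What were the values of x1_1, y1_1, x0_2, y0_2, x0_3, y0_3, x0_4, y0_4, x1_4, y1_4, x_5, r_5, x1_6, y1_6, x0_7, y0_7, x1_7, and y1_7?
x1_1 = 112
y1_1 = 172
x0_2 = 308
y0_2 = 272
x0_3 = 116
y0_3 = 156
x0_4 = 92
y0_4 = 248
x1_4 = 204
y1_4 = 284
x_5 = 376
r_5 = 56
x1_6 = 136
y1_6 = 384
x0_7 = 316
y0_7 = 24
x1_7 = 360
y1_7 = 140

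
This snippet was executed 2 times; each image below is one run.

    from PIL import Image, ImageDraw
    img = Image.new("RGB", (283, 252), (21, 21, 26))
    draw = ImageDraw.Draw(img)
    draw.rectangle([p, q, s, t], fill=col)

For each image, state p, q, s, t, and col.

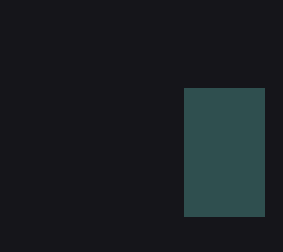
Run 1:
p = 184
q = 88
s = 264
t = 216
col = 'darkslategray'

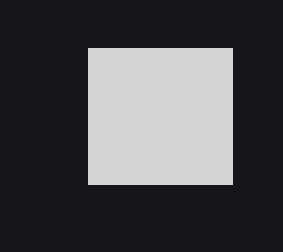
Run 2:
p = 88; q = 48; s = 232; t = 184; col = 'lightgray'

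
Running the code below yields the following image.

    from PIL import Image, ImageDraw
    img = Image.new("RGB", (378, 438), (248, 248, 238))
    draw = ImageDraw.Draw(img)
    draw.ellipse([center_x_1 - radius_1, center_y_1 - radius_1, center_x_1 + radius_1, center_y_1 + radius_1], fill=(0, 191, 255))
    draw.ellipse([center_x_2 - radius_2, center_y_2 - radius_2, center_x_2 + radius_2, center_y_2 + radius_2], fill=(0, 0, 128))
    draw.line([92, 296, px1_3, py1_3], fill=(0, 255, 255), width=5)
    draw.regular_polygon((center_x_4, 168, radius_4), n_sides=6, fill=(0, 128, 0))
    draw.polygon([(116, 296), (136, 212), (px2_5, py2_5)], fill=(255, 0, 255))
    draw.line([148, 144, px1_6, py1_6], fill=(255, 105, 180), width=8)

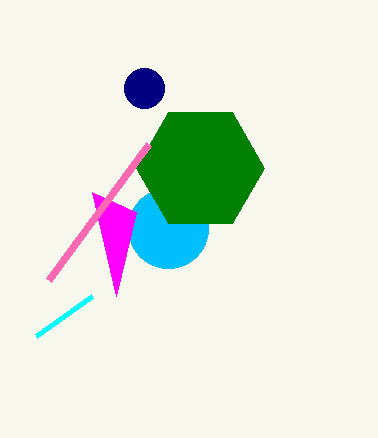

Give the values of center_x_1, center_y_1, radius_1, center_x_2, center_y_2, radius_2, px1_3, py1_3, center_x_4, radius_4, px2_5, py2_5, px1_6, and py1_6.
center_x_1 = 168
center_y_1 = 228
radius_1 = 40
center_x_2 = 144
center_y_2 = 88
radius_2 = 20
px1_3 = 36
py1_3 = 336
center_x_4 = 200
radius_4 = 64
px2_5 = 92
py2_5 = 192
px1_6 = 48
py1_6 = 280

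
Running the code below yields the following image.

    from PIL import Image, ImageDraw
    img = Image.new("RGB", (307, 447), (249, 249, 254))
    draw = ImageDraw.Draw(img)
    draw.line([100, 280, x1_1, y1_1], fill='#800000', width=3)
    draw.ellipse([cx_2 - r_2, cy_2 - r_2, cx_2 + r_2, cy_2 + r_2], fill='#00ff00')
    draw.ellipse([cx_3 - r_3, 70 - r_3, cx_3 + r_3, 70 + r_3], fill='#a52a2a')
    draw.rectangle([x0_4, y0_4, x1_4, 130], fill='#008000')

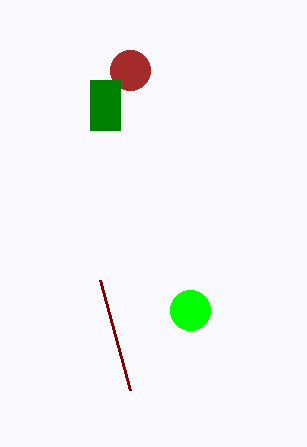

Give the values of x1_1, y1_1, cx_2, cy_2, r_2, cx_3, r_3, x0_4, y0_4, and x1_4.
x1_1 = 130
y1_1 = 390
cx_2 = 190
cy_2 = 310
r_2 = 20
cx_3 = 130
r_3 = 20
x0_4 = 90
y0_4 = 80
x1_4 = 120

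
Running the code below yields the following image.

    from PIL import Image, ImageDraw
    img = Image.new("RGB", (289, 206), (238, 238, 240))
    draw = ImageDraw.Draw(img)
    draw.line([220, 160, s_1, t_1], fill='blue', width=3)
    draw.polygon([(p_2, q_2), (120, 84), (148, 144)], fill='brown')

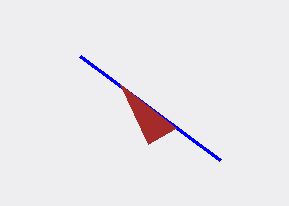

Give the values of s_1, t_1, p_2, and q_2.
s_1 = 80; t_1 = 56; p_2 = 176; q_2 = 128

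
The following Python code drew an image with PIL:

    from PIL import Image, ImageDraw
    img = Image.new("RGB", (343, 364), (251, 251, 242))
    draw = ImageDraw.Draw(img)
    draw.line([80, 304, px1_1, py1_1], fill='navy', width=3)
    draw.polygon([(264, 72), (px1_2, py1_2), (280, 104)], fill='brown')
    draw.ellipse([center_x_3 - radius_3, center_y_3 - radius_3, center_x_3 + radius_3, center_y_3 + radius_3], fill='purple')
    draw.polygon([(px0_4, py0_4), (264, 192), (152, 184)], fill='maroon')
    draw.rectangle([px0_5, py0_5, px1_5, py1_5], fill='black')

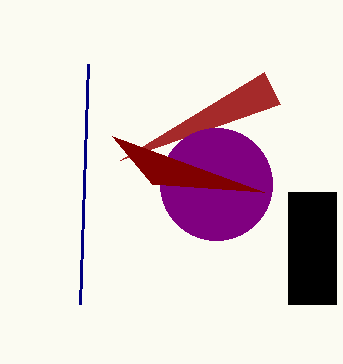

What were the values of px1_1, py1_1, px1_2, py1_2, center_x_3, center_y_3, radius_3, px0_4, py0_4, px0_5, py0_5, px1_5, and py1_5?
px1_1 = 88, py1_1 = 64, px1_2 = 120, py1_2 = 160, center_x_3 = 216, center_y_3 = 184, radius_3 = 56, px0_4 = 112, py0_4 = 136, px0_5 = 288, py0_5 = 192, px1_5 = 336, py1_5 = 304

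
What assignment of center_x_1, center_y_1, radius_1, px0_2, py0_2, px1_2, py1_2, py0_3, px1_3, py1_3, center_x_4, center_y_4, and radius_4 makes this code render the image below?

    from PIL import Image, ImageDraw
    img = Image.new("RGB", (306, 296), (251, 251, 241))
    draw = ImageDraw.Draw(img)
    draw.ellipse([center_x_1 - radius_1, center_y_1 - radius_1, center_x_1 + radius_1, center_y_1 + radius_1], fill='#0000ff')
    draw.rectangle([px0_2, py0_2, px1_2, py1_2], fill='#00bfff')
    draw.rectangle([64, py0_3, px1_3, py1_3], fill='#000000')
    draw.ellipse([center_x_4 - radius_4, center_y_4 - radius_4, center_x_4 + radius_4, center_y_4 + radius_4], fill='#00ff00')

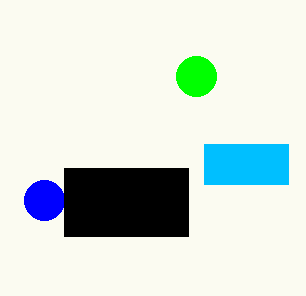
center_x_1 = 44; center_y_1 = 200; radius_1 = 20; px0_2 = 204; py0_2 = 144; px1_2 = 288; py1_2 = 184; py0_3 = 168; px1_3 = 188; py1_3 = 236; center_x_4 = 196; center_y_4 = 76; radius_4 = 20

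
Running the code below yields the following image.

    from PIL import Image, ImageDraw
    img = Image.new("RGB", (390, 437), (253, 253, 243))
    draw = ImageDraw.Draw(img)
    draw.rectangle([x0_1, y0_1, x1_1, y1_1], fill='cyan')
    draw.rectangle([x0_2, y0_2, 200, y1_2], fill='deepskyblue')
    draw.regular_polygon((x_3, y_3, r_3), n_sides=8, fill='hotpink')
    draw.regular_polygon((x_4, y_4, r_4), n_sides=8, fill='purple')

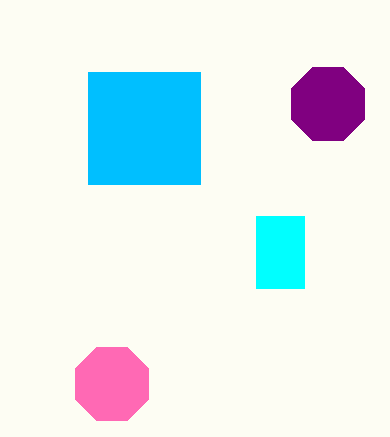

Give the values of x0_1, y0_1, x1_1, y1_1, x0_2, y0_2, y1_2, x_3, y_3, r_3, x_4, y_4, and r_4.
x0_1 = 256; y0_1 = 216; x1_1 = 304; y1_1 = 288; x0_2 = 88; y0_2 = 72; y1_2 = 184; x_3 = 112; y_3 = 384; r_3 = 40; x_4 = 328; y_4 = 104; r_4 = 40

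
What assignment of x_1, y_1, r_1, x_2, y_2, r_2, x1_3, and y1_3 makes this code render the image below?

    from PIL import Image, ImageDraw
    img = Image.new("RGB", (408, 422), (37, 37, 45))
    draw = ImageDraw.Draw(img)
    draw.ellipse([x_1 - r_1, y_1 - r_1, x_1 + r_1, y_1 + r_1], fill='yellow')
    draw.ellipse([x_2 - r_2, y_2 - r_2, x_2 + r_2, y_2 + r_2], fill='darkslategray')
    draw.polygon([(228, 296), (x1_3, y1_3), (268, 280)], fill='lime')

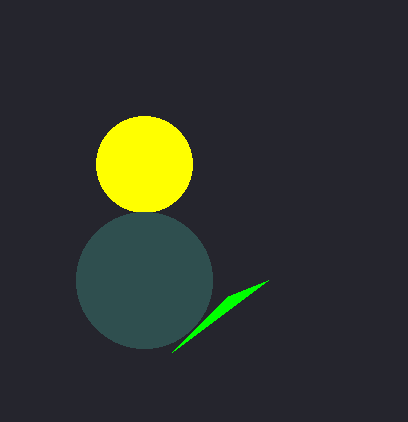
x_1 = 144
y_1 = 164
r_1 = 48
x_2 = 144
y_2 = 280
r_2 = 68
x1_3 = 172
y1_3 = 352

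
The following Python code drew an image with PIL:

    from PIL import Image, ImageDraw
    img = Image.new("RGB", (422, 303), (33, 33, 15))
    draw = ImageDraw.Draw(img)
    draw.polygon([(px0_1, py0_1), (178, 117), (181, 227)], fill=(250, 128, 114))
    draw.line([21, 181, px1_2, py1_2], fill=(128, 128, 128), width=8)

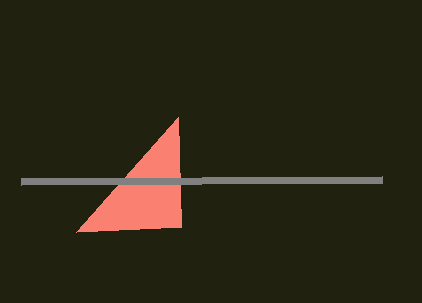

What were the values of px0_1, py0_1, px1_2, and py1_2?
px0_1 = 76
py0_1 = 232
px1_2 = 382
py1_2 = 179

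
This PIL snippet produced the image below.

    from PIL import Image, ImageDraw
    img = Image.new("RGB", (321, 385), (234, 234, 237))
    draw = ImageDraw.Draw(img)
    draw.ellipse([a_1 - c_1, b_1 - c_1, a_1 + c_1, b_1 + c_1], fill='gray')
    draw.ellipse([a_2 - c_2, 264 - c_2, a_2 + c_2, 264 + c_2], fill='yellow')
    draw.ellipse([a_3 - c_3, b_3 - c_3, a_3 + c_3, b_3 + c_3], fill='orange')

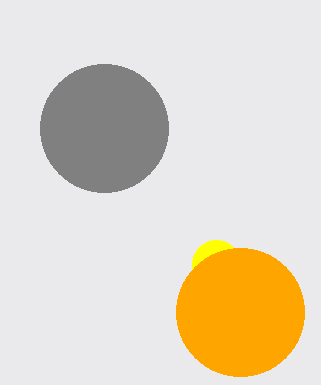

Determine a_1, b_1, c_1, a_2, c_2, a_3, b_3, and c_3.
a_1 = 104; b_1 = 128; c_1 = 64; a_2 = 216; c_2 = 24; a_3 = 240; b_3 = 312; c_3 = 64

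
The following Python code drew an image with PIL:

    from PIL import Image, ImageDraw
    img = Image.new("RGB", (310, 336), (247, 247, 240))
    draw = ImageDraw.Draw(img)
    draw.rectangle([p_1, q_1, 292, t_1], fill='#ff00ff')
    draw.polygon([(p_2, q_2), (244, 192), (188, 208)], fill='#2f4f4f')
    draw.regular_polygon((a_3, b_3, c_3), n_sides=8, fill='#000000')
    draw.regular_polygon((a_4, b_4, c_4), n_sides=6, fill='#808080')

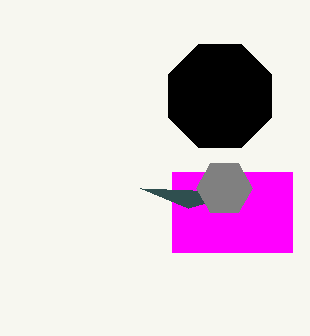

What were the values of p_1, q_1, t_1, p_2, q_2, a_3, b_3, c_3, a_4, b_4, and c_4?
p_1 = 172, q_1 = 172, t_1 = 252, p_2 = 140, q_2 = 188, a_3 = 220, b_3 = 96, c_3 = 56, a_4 = 224, b_4 = 188, c_4 = 28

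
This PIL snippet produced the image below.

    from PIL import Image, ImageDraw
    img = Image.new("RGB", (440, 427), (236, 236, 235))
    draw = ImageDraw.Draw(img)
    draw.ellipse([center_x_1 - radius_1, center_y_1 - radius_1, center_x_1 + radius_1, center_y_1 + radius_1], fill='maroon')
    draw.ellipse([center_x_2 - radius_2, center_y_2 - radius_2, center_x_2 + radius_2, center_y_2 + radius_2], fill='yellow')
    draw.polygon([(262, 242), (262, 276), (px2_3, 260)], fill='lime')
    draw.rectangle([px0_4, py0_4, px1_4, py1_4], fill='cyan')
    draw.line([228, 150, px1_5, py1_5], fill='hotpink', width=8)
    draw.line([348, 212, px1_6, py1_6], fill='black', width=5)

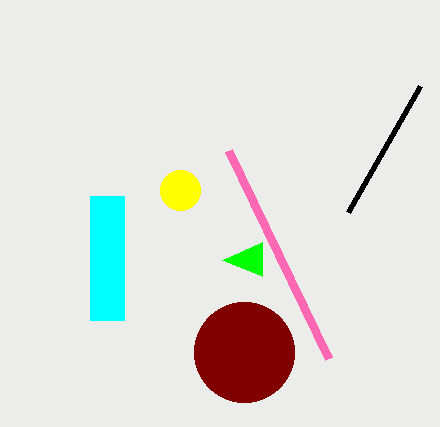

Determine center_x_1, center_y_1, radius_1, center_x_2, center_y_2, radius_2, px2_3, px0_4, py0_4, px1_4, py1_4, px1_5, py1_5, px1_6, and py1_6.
center_x_1 = 244, center_y_1 = 352, radius_1 = 50, center_x_2 = 180, center_y_2 = 190, radius_2 = 20, px2_3 = 222, px0_4 = 90, py0_4 = 196, px1_4 = 124, py1_4 = 320, px1_5 = 328, py1_5 = 358, px1_6 = 420, py1_6 = 86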